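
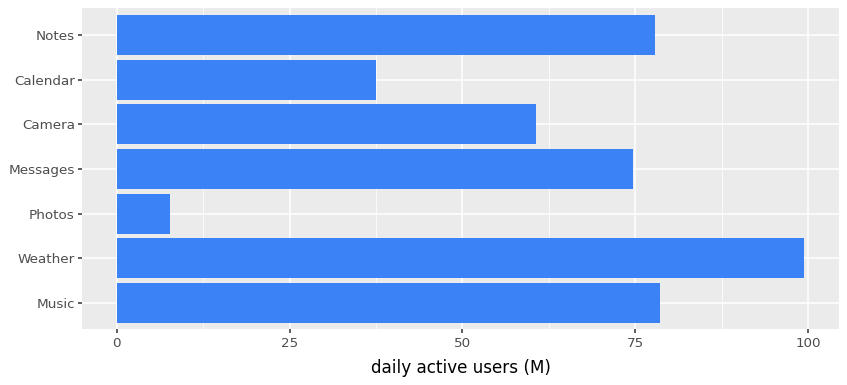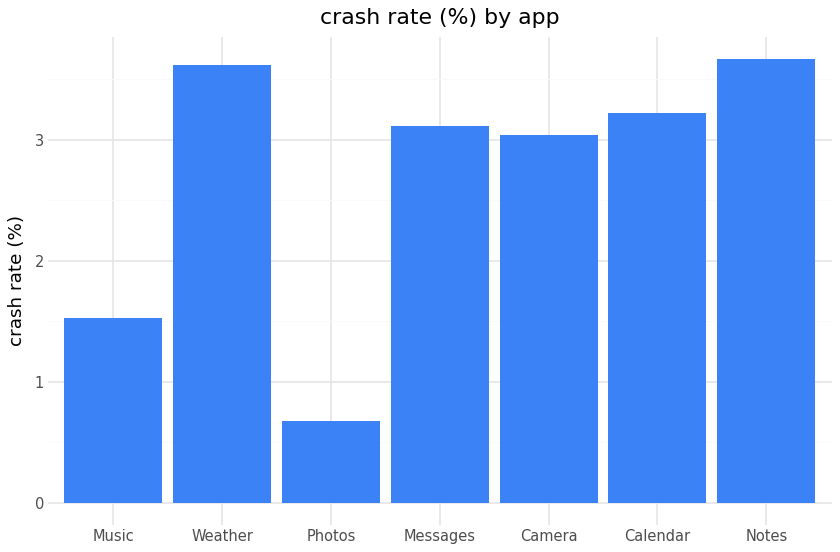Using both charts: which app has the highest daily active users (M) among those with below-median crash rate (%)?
Music

Chart 2 median crash rate (%) ≈ 3; below-median apps: Music, Photos, Camera. Among those, Music has the highest daily active users (M) (≈ 80).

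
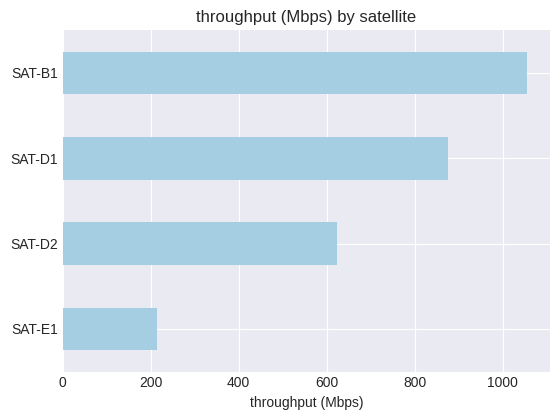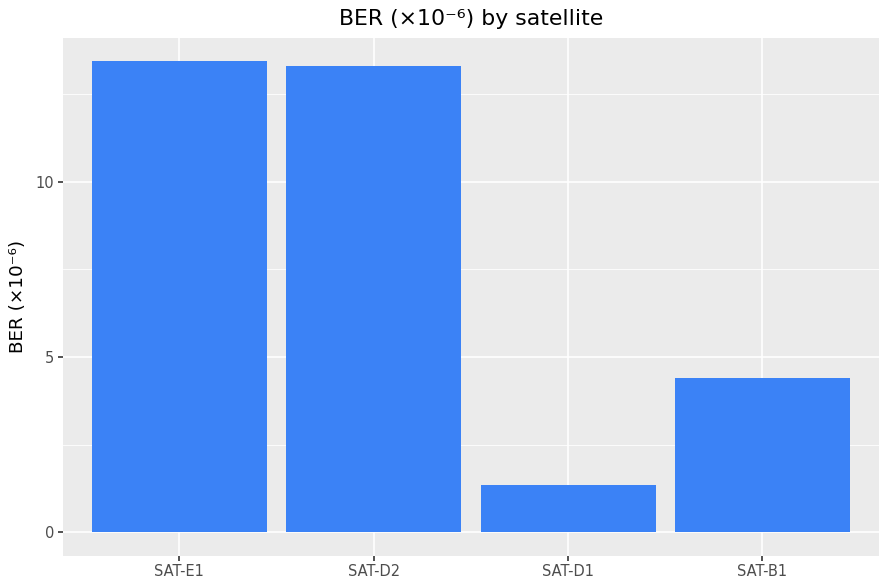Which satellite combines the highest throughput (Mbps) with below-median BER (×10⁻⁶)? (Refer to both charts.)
Chart 2 median BER (×10⁻⁶) ≈ 8; below-median satellites: SAT-D1, SAT-B1. Among those, SAT-B1 has the highest throughput (Mbps) (≈ 1100).

SAT-B1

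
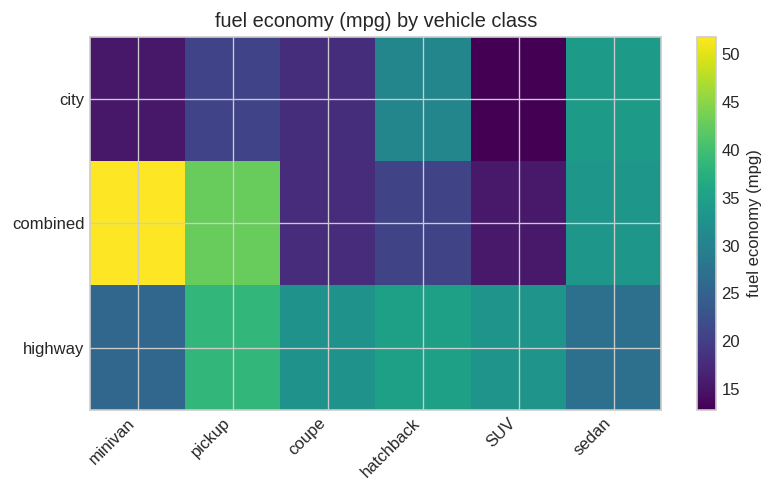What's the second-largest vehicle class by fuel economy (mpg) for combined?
Top 3 for combined: minivan ≈ 50, pickup ≈ 45, sedan ≈ 35.

pickup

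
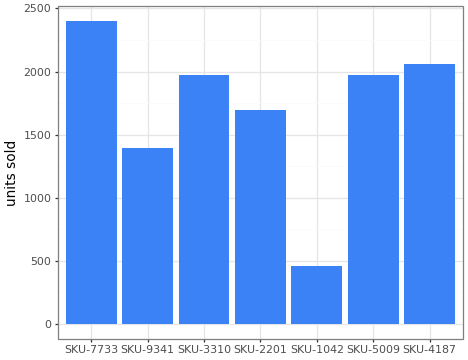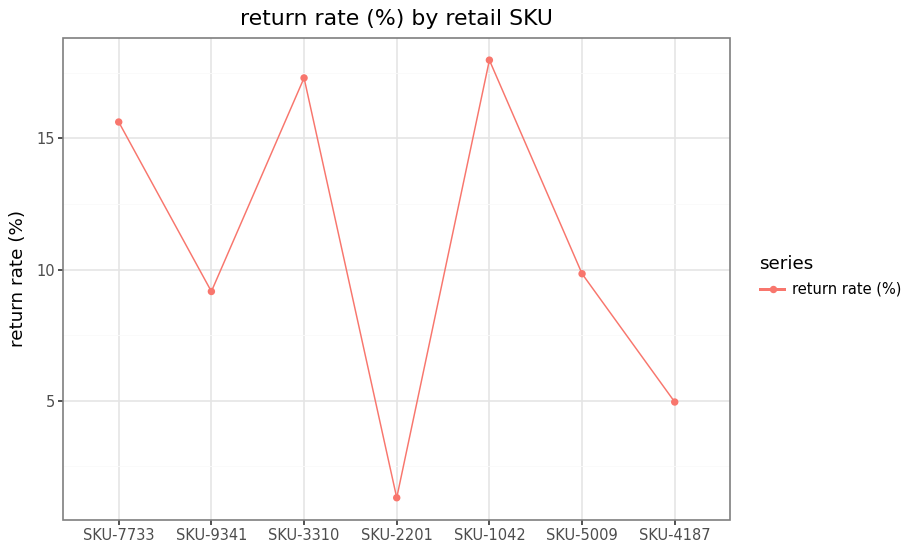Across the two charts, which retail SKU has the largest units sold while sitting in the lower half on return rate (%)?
SKU-4187

Chart 2 median return rate (%) ≈ 10; below-median retail SKUs: SKU-9341, SKU-2201, SKU-4187. Among those, SKU-4187 has the highest units sold (≈ 2000).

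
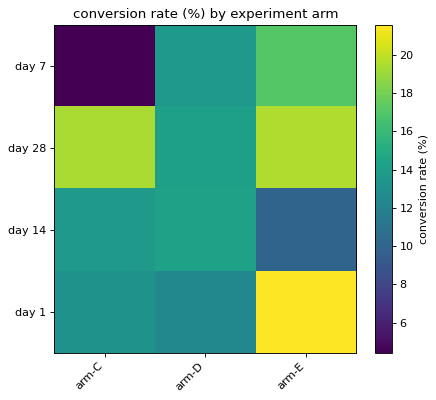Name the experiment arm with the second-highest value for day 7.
Top 3 for day 7: arm-E ≈ 18, arm-D ≈ 14, arm-C ≈ 4.

arm-D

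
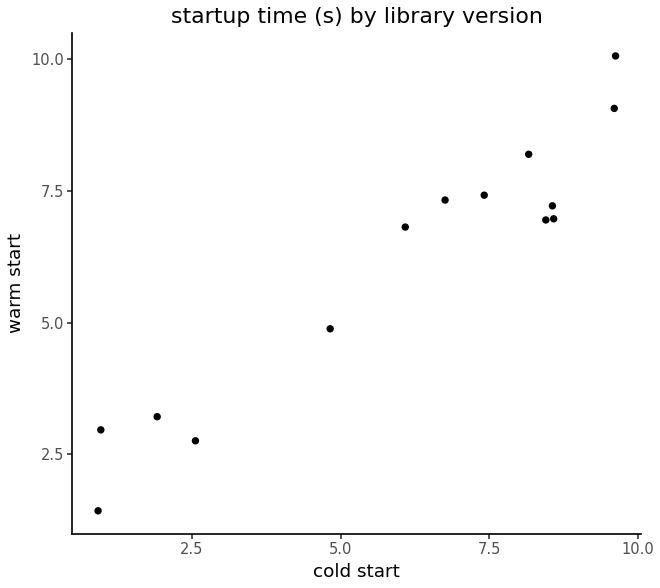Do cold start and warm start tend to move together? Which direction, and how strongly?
positive, strong

Points are positively correlated; strong (|r| ≈ 1.0).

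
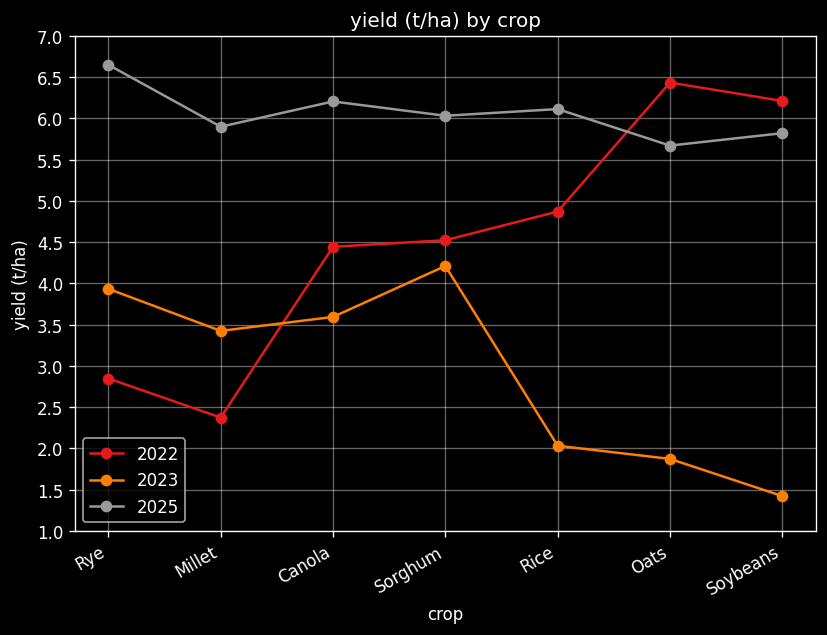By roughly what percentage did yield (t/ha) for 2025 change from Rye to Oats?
≈ -15.4%

Rye ≈ 6.5, Oats ≈ 5.5; (5.5 − 6.5) / 6.5 ≈ -15.4%.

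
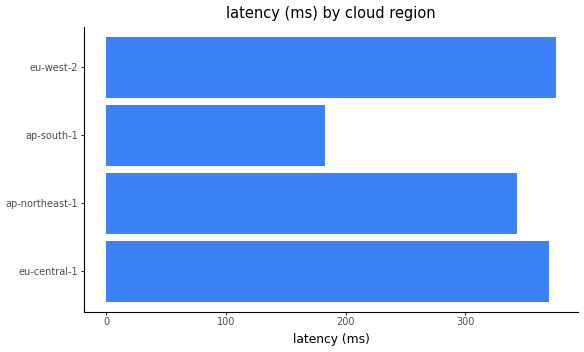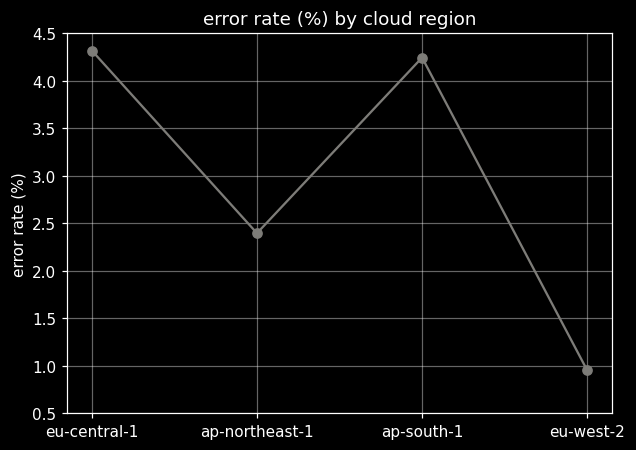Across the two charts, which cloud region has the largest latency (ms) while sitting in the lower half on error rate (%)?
eu-west-2

Chart 2 median error rate (%) ≈ 3.5; below-median cloud regions: ap-northeast-1, eu-west-2. Among those, eu-west-2 has the highest latency (ms) (≈ 400).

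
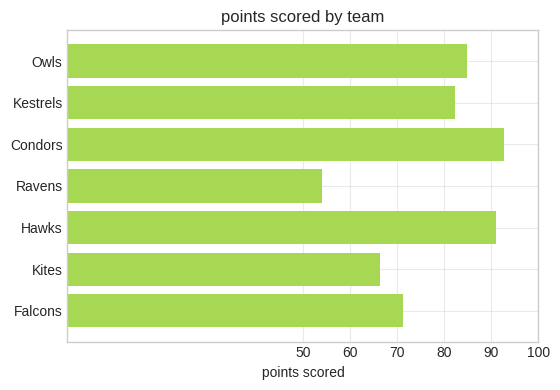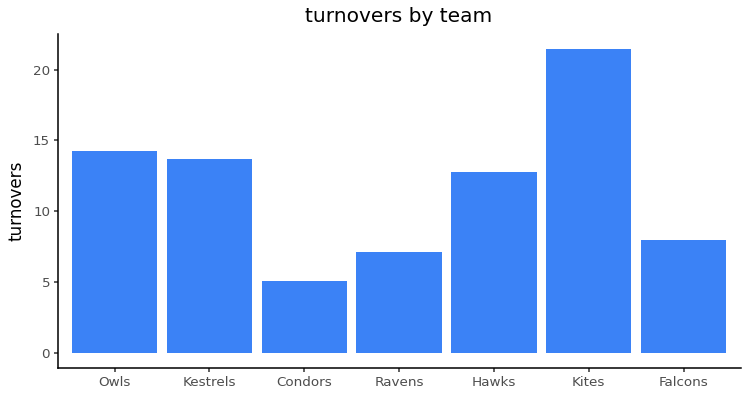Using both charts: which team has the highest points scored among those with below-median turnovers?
Condors

Chart 2 median turnovers ≈ 12; below-median teams: Condors, Ravens, Falcons. Among those, Condors has the highest points scored (≈ 90).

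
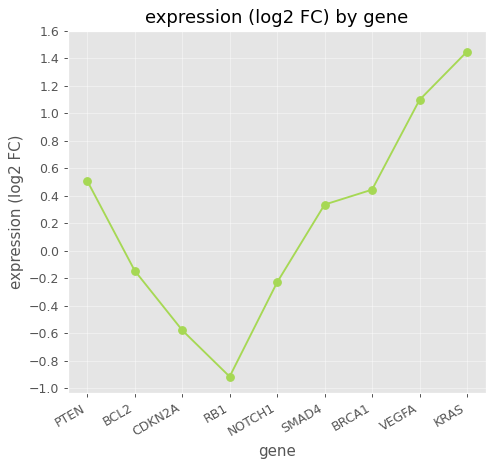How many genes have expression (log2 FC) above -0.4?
Above -0.4: PTEN, BCL2, NOTCH1, SMAD4, BRCA1, VEGFA, KRAS.

7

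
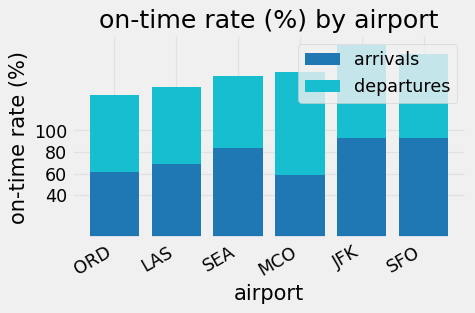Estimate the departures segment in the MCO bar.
departures top ≈ 160, bottom ≈ 60; segment ≈ 100.

≈ 100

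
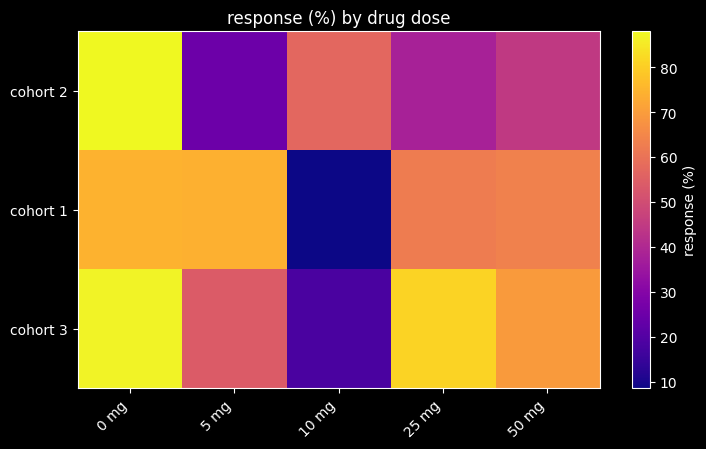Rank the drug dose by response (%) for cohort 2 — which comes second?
10 mg

Top 3 for cohort 2: 0 mg ≈ 90, 10 mg ≈ 60, 50 mg ≈ 40.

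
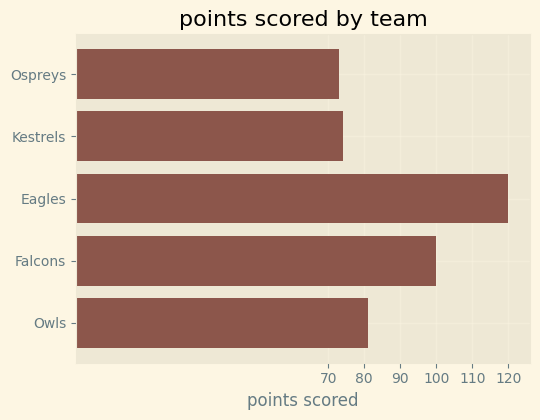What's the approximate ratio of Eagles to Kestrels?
Eagles ≈ 120, Kestrels ≈ 70; 120/70 ≈ 1.71.

≈ 1.71×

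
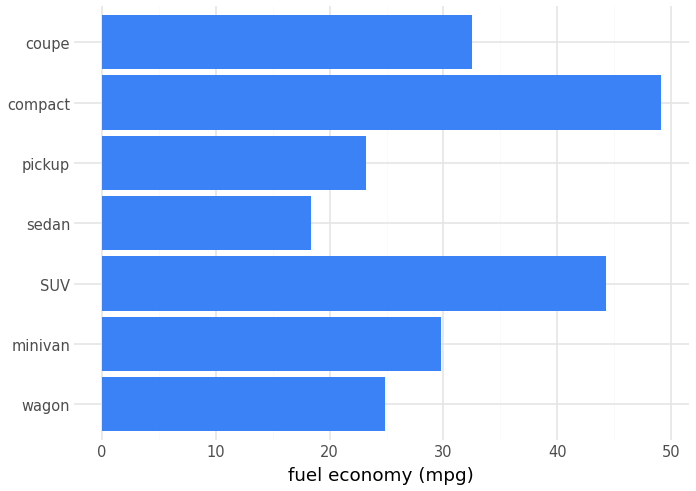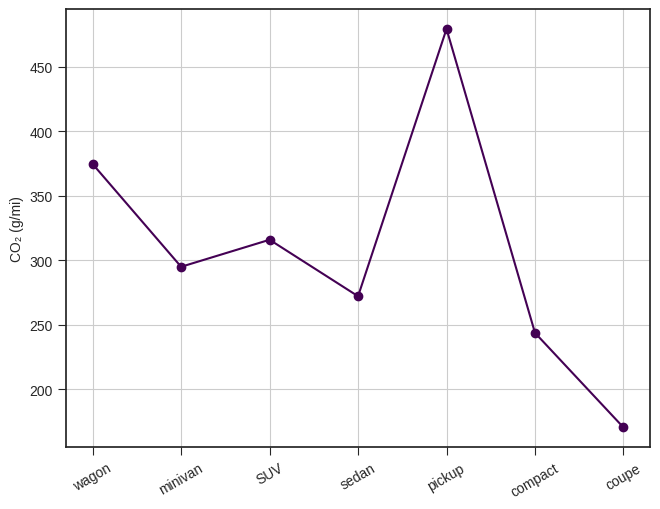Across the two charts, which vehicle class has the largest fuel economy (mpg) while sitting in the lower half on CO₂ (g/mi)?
Chart 2 median CO₂ (g/mi) ≈ 300; below-median vehicle classes: sedan, compact, coupe. Among those, compact has the highest fuel economy (mpg) (≈ 50).

compact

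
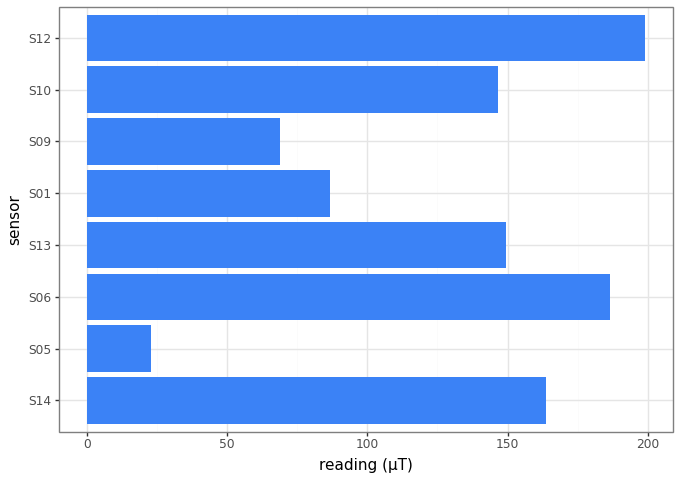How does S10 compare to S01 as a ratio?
≈ 1.75×

S10 ≈ 140, S01 ≈ 80; 140/80 ≈ 1.75.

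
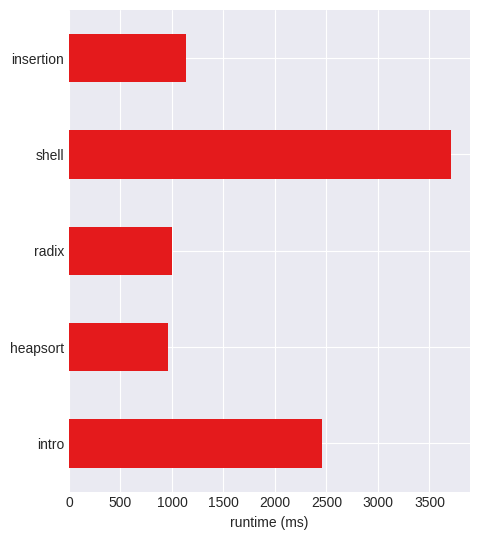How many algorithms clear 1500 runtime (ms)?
2

Above 1500: intro, shell.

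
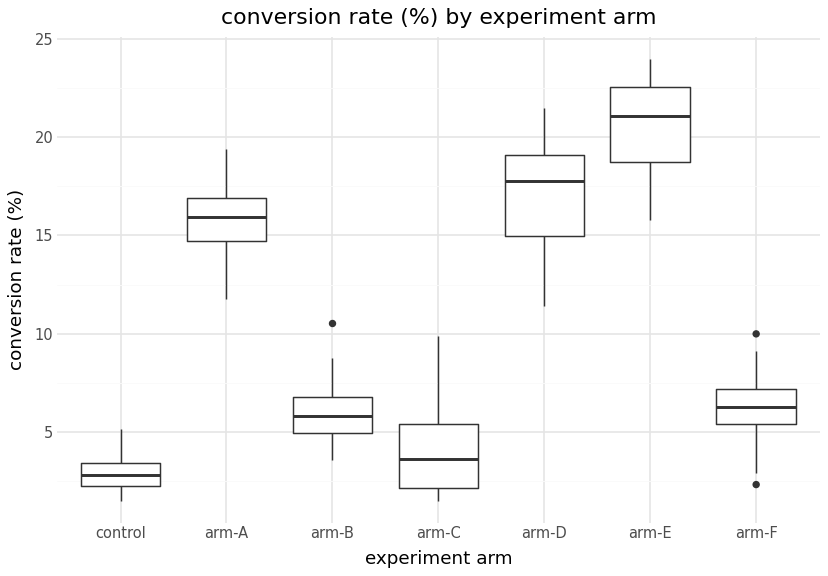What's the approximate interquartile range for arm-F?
Q3 ≈ 8, Q1 ≈ 6; IQR ≈ 2.

≈ 2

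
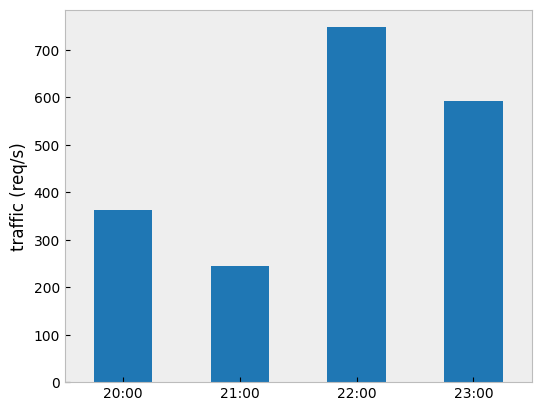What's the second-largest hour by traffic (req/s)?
23:00

Top 3: 22:00 ≈ 700, 23:00 ≈ 600, 20:00 ≈ 400.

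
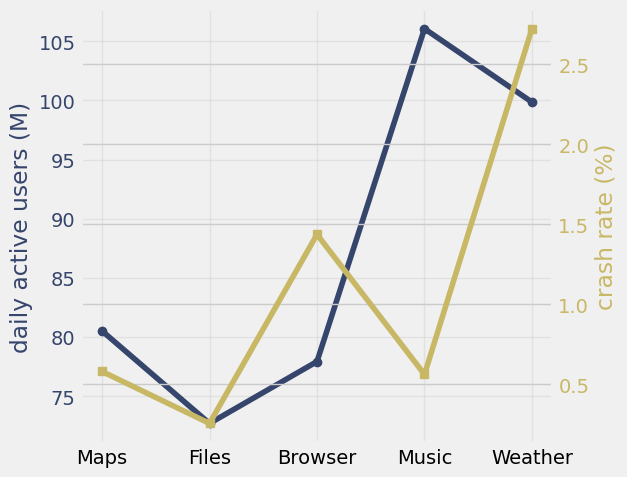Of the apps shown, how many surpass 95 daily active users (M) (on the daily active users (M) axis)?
2

Above 95: Music, Weather.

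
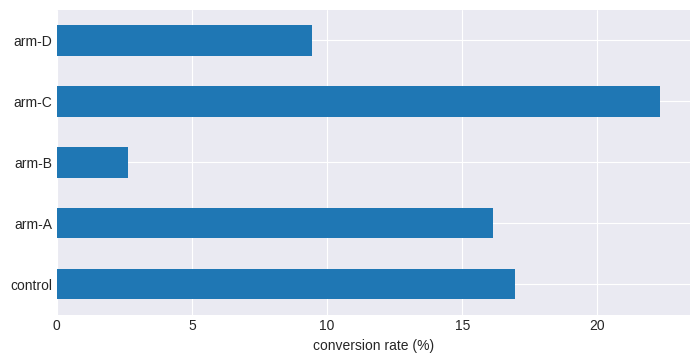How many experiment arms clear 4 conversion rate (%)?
4

Above 4: control, arm-A, arm-C, arm-D.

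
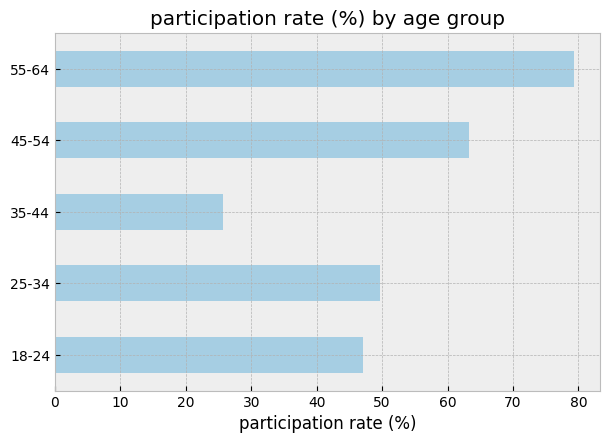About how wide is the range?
Max 55-64 ≈ 80, min 35-44 ≈ 30; range ≈ 50.

≈ 50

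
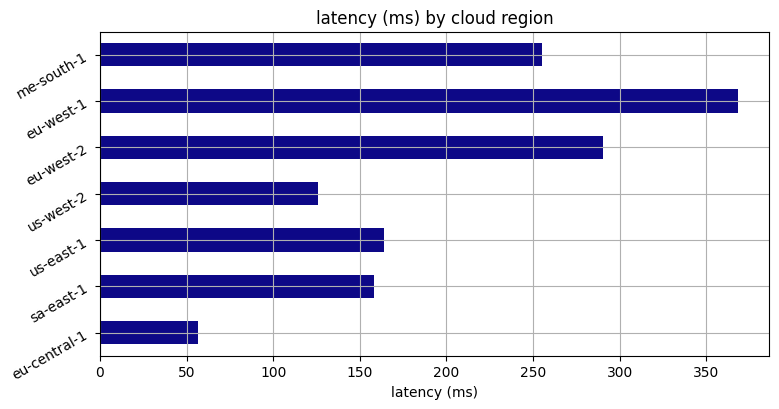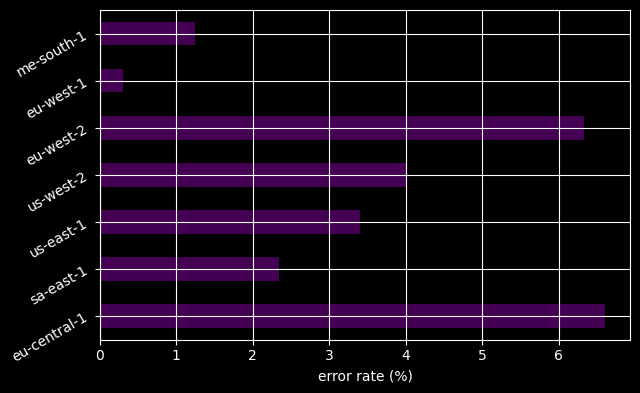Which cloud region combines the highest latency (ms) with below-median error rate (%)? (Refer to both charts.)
Chart 2 median error rate (%) ≈ 3; below-median cloud regions: sa-east-1, eu-west-1, me-south-1. Among those, eu-west-1 has the highest latency (ms) (≈ 350).

eu-west-1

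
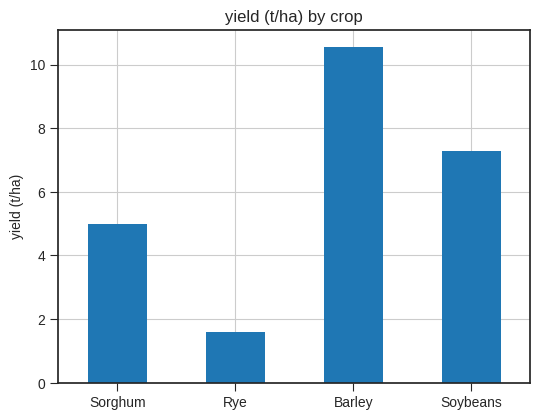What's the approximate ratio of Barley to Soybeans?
≈ 1.57×

Barley ≈ 11, Soybeans ≈ 7; 11/7 ≈ 1.57.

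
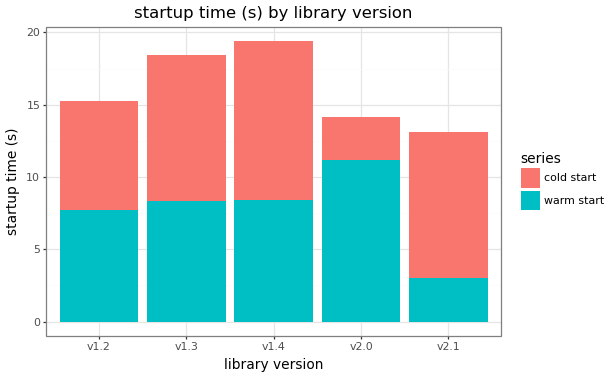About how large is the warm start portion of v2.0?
warm start top ≈ 12, bottom ≈ 0; segment ≈ 12.

≈ 12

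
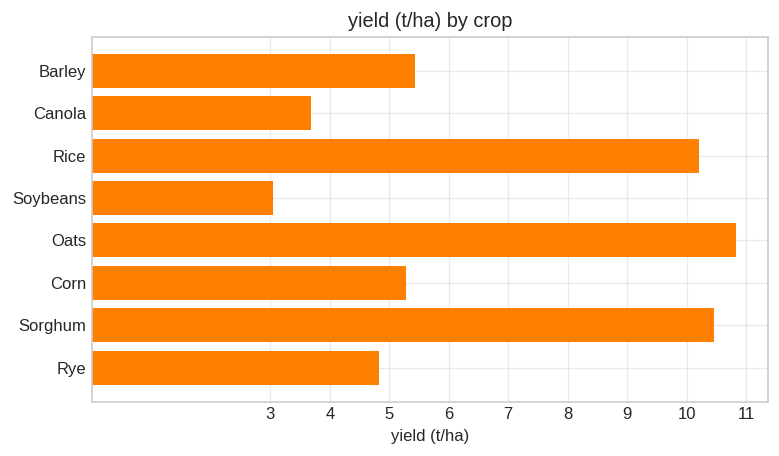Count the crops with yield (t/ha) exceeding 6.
Above 6: Rice, Oats, Sorghum.

3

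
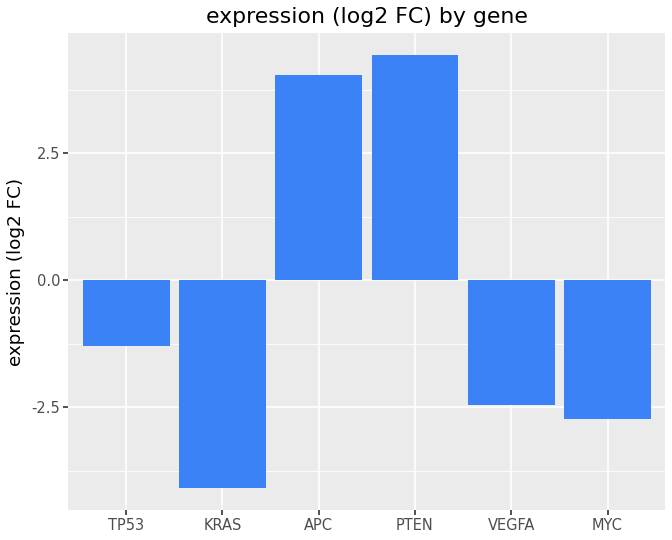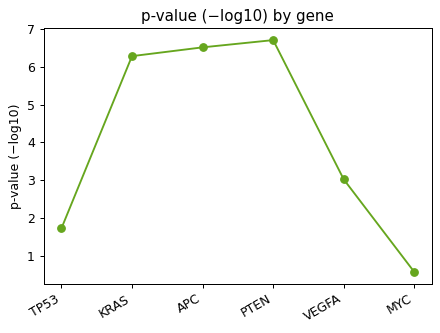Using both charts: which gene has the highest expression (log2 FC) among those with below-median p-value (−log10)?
Chart 2 median p-value (−log10) ≈ 5; below-median genes: TP53, VEGFA, MYC. Among those, TP53 has the highest expression (log2 FC) (≈ -1.5).

TP53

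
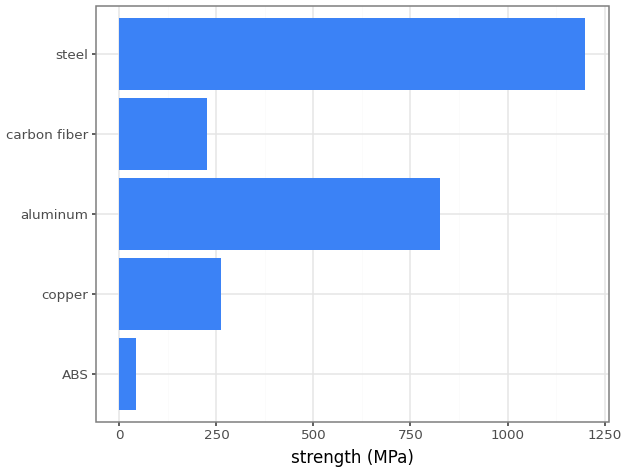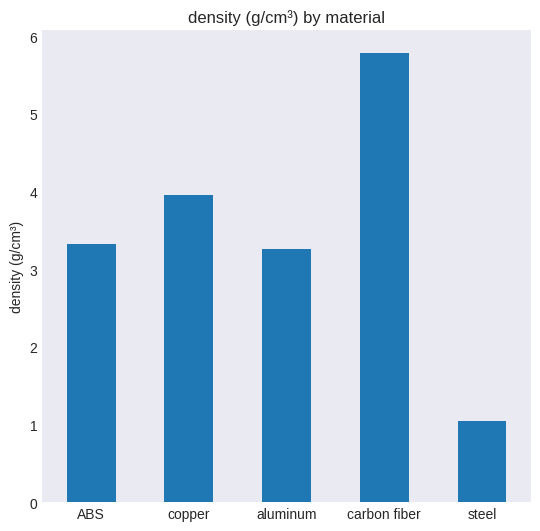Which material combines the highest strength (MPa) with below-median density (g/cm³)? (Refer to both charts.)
Chart 2 median density (g/cm³) ≈ 3; below-median materials: aluminum, steel. Among those, steel has the highest strength (MPa) (≈ 1200).

steel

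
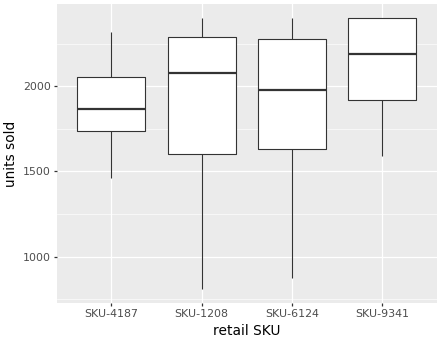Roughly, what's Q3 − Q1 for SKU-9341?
Q3 ≈ 2400, Q1 ≈ 1900; IQR ≈ 500.

≈ 500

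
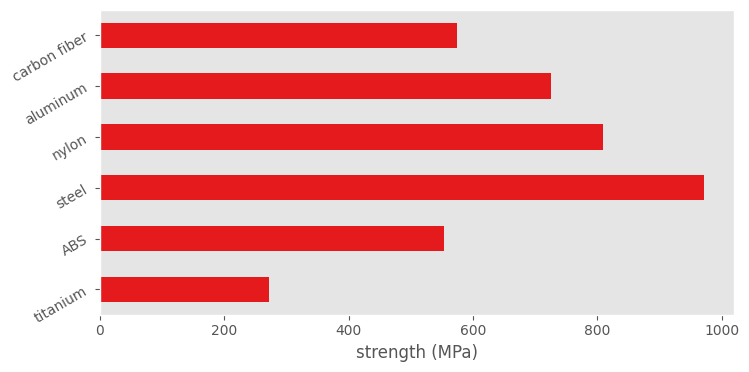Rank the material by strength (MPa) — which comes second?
Top 3: steel ≈ 1000, nylon ≈ 800, aluminum ≈ 700.

nylon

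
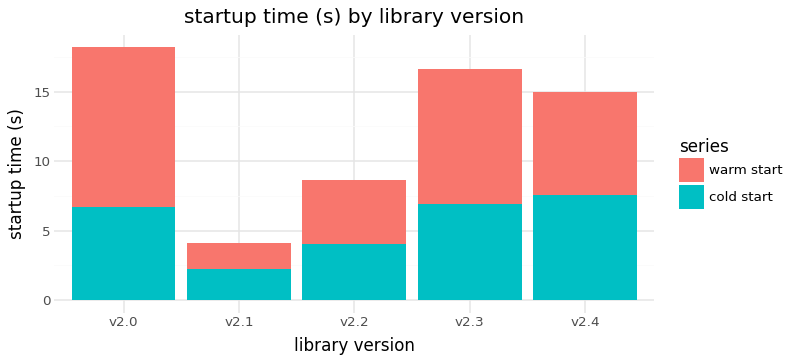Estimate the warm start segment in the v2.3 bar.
warm start top ≈ 16, bottom ≈ 6; segment ≈ 10.

≈ 10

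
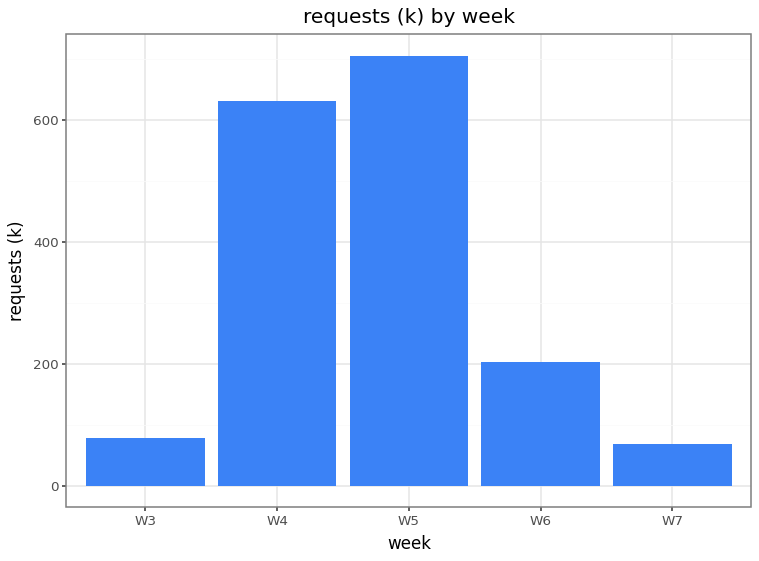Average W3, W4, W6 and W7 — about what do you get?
(100 + 600 + 200 + 100) / 4 ≈ 250.

≈ 250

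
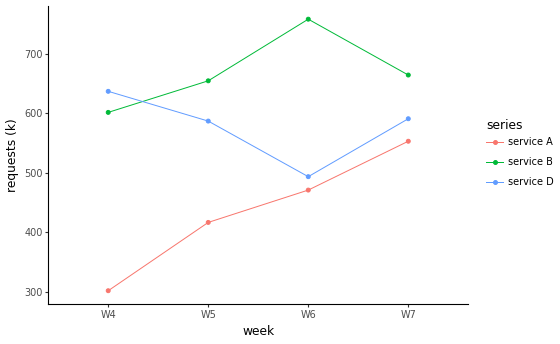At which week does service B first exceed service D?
W4: service B ≈ 600 vs service D ≈ 650 (not yet); W5: service B ≈ 650 vs service D ≈ 600 (first crossover).

W5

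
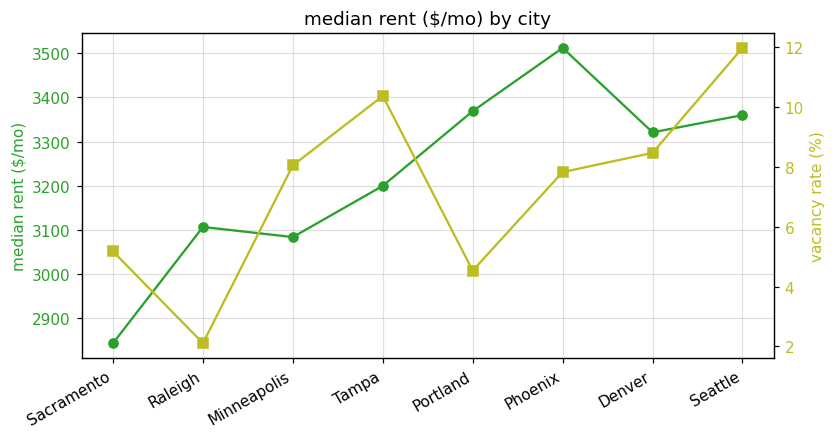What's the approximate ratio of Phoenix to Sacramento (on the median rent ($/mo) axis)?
≈ 1.25×

Phoenix ≈ 3500, Sacramento ≈ 2800; 3500/2800 ≈ 1.25.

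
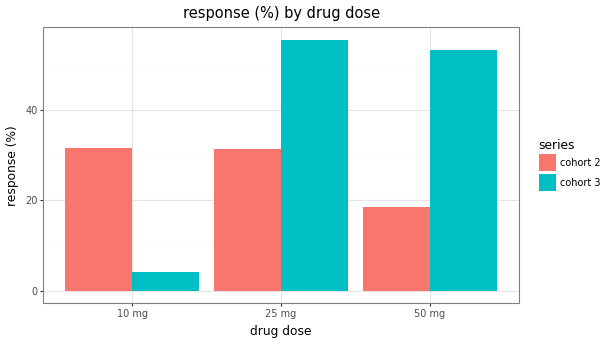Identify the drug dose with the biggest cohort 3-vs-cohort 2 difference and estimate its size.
50 mg: cohort 3 ≈ 55, cohort 2 ≈ 20 → gap ≈ 35. Next-largest (10 mg) is only ≈ 25.

50 mg, ≈ 35 %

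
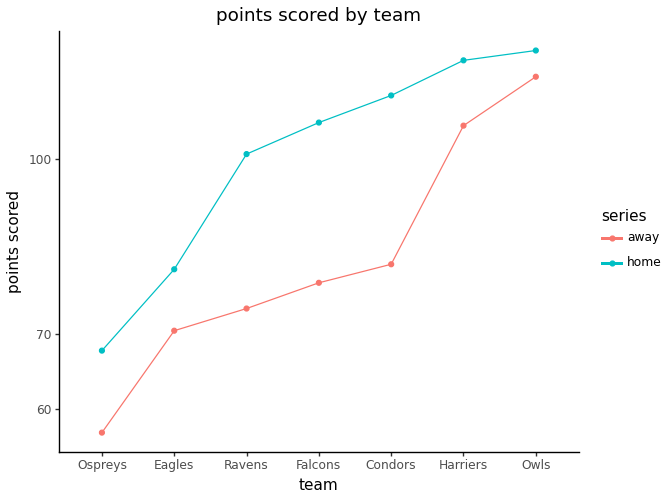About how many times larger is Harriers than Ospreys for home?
≈ 1.71×

Harriers ≈ 120, Ospreys ≈ 70; 120/70 ≈ 1.71.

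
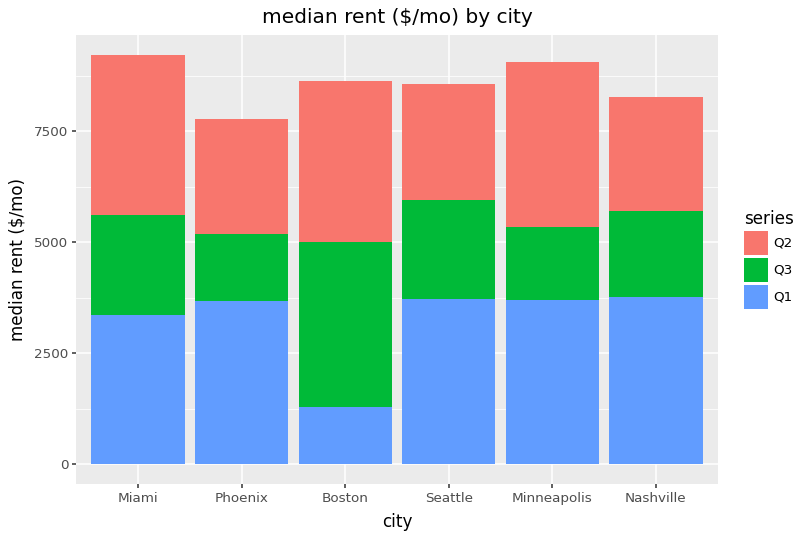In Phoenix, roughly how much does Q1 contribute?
≈ 4000

Q1 top ≈ 4000, bottom ≈ 0; segment ≈ 4000.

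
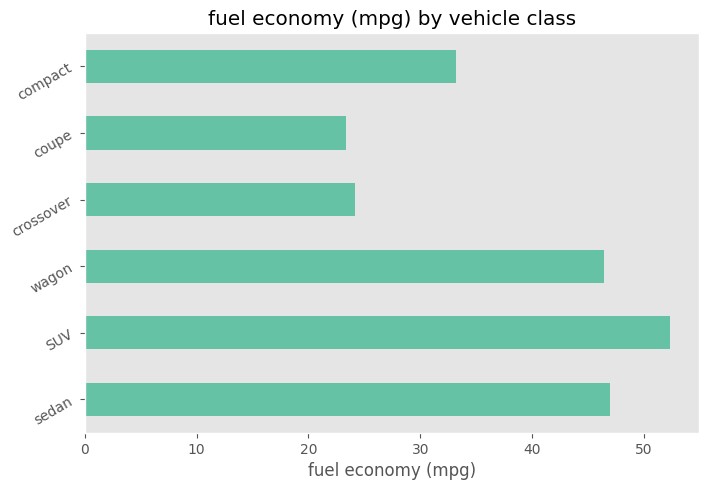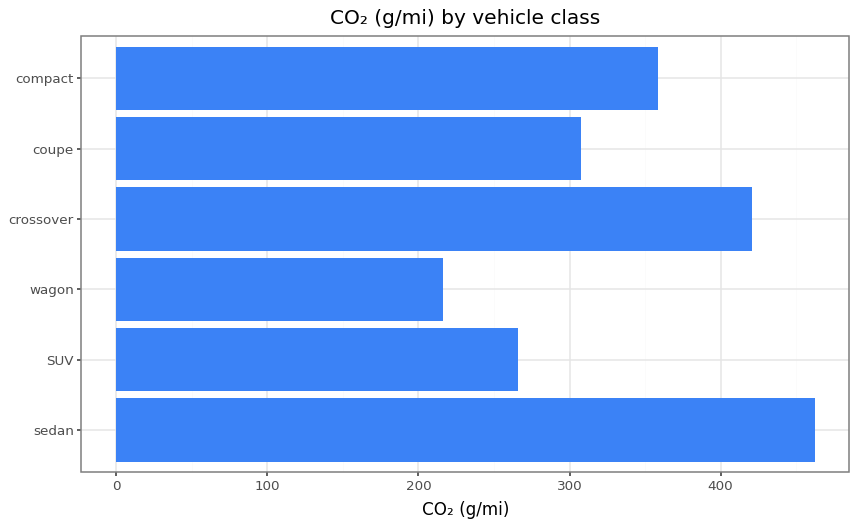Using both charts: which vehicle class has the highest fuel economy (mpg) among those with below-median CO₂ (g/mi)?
SUV

Chart 2 median CO₂ (g/mi) ≈ 350; below-median vehicle classes: SUV, wagon, coupe. Among those, SUV has the highest fuel economy (mpg) (≈ 50).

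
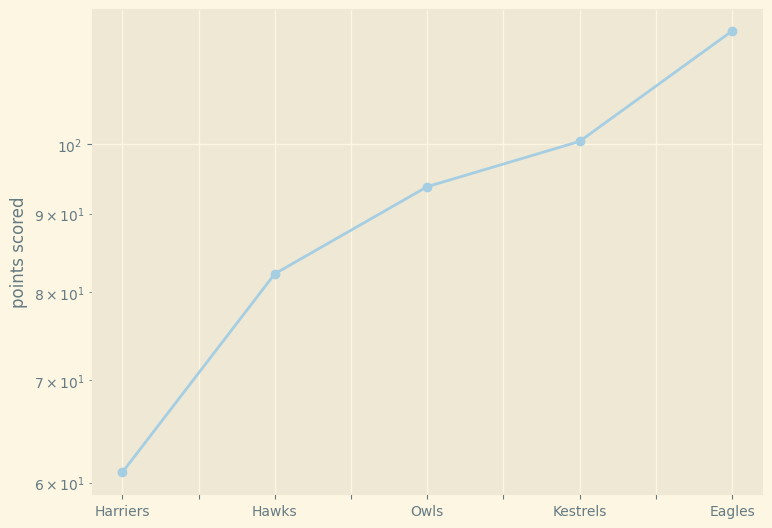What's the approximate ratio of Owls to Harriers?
Owls ≈ 95, Harriers ≈ 60; 95/60 ≈ 1.58.

≈ 1.58×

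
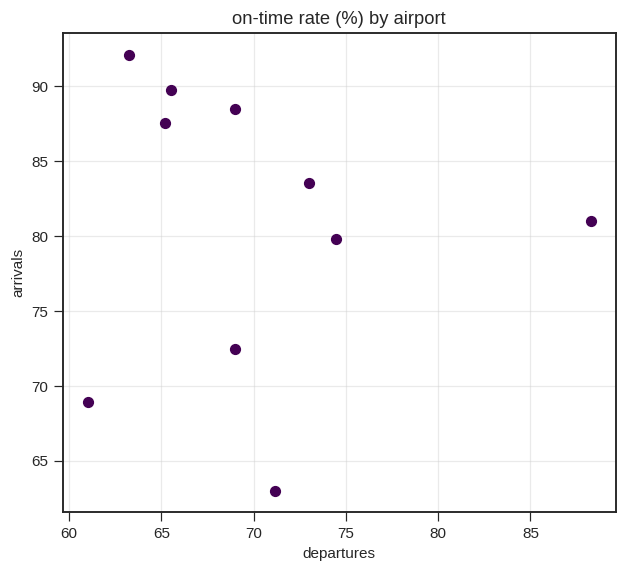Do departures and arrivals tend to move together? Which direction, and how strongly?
Points are roughly uncorrelated; weak (|r| ≈ 0.1).

no clear correlation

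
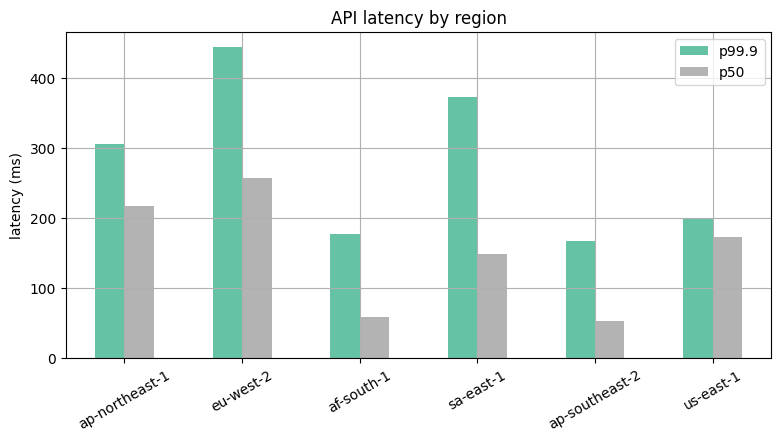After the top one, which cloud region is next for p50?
Top 3 for p50: eu-west-2 ≈ 250, ap-northeast-1 ≈ 200, us-east-1 ≈ 150.

ap-northeast-1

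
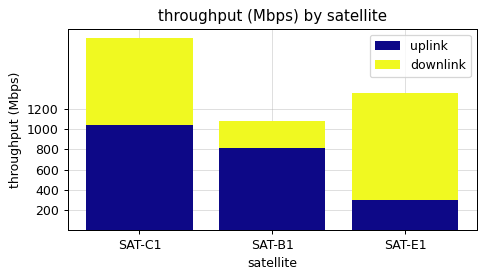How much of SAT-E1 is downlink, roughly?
downlink top ≈ 1400, bottom ≈ 400; segment ≈ 1000.

≈ 1000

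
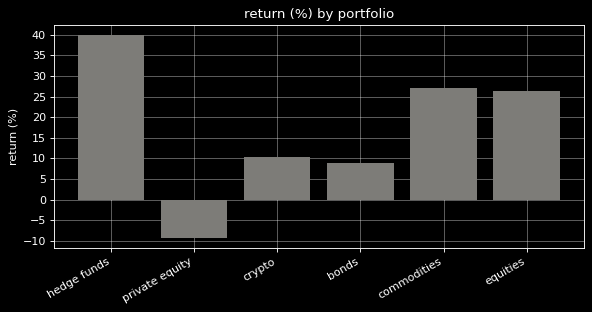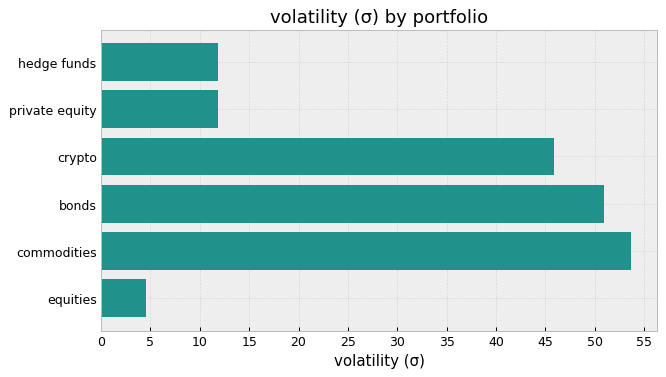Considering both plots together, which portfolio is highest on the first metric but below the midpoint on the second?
hedge funds

Chart 2 median volatility (σ) ≈ 30; below-median portfolios: hedge funds, private equity, equities. Among those, hedge funds has the highest return (%) (≈ 40).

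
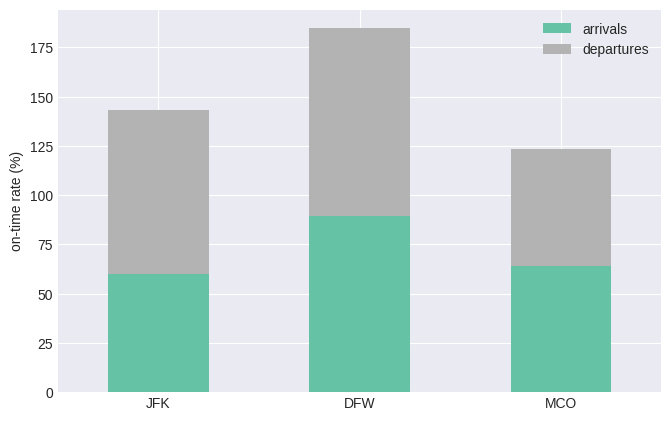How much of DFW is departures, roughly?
departures top ≈ 180, bottom ≈ 80; segment ≈ 100.

≈ 100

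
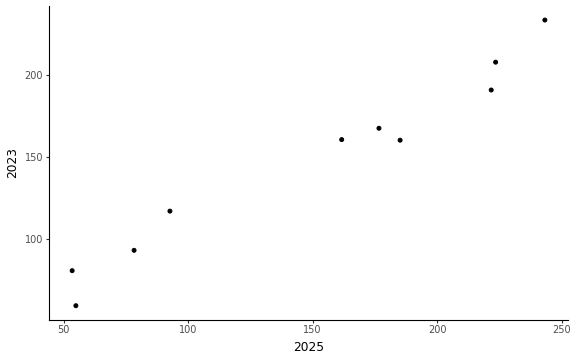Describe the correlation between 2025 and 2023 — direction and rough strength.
positive, strong

Points are positively correlated; strong (|r| ≈ 1.0).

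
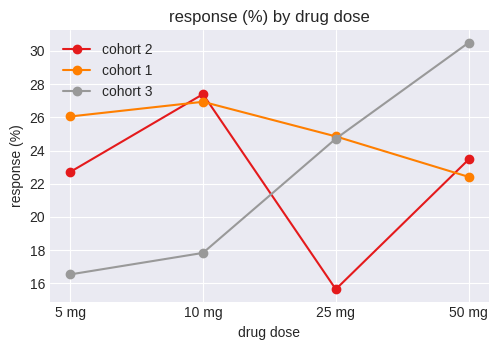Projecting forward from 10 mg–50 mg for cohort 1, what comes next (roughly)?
Last three: 26, 24, 22 → slope ≈ -2/step → next ≈ 20.

≈ 20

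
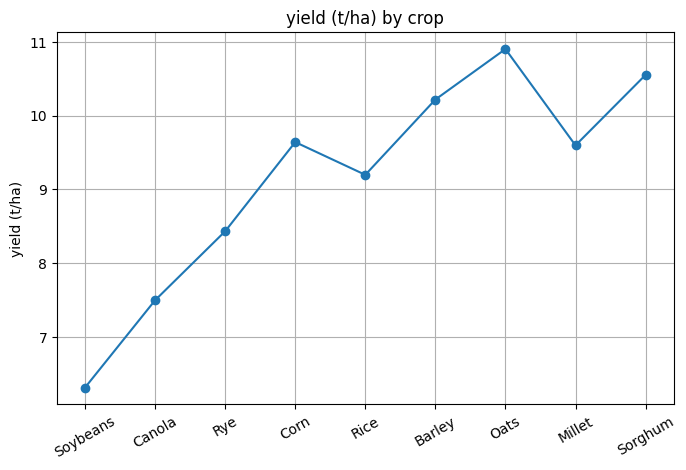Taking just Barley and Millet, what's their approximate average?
≈ 9.75

(10.0 + 9.5) / 2 ≈ 9.75.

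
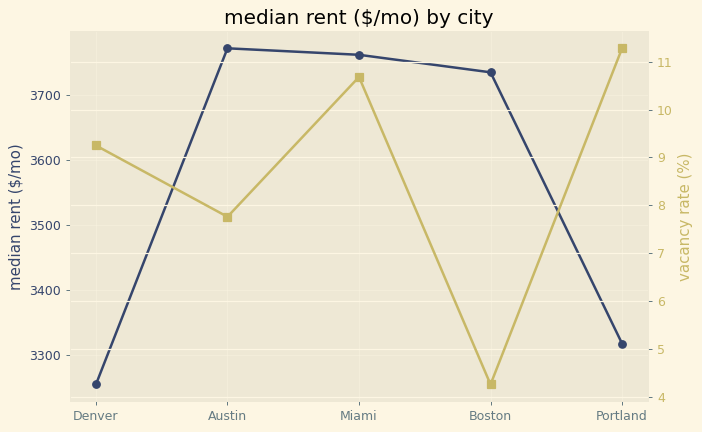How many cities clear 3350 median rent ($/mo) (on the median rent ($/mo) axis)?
3

Above 3350: Austin, Miami, Boston.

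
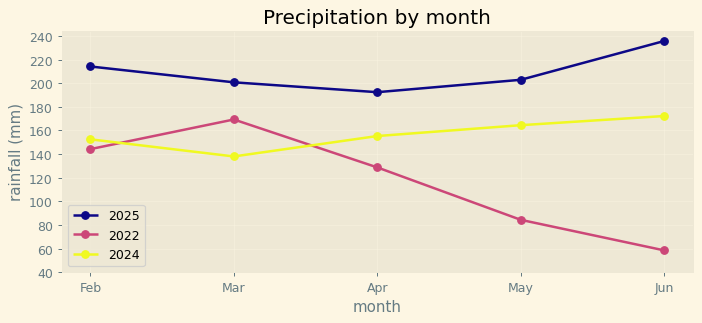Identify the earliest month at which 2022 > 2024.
Feb: 2022 ≈ 140 vs 2024 ≈ 160 (not yet); Mar: 2022 ≈ 160 vs 2024 ≈ 140 (first crossover).

Mar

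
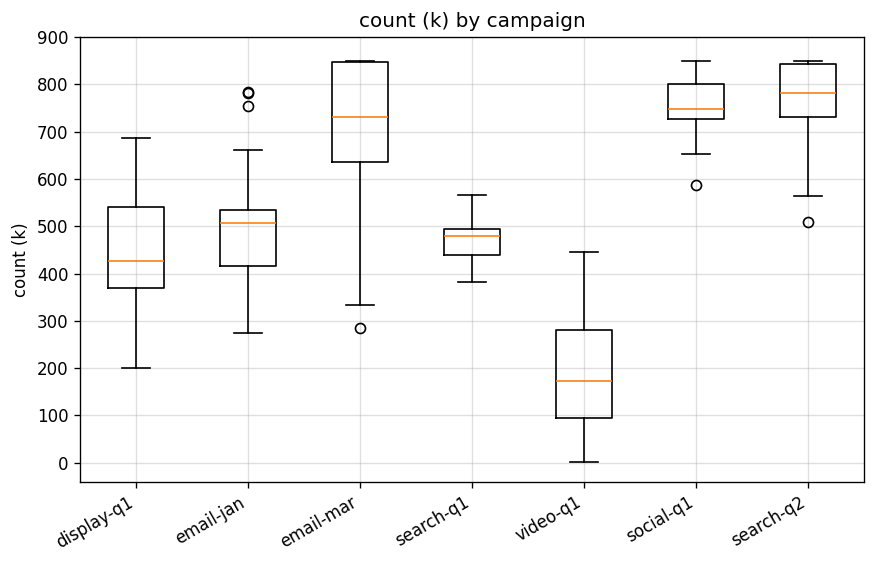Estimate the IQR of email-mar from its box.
Q3 ≈ 800, Q1 ≈ 600; IQR ≈ 200.

≈ 200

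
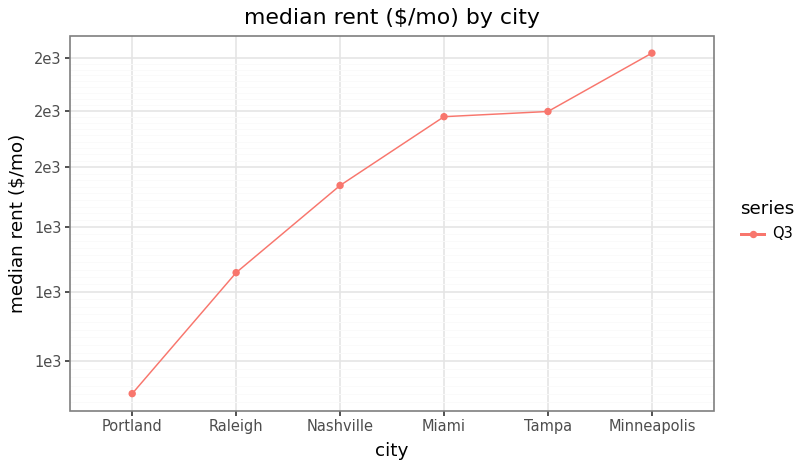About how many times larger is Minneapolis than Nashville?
Minneapolis ≈ 1700, Nashville ≈ 1450; 1700/1450 ≈ 1.17.

≈ 1.17×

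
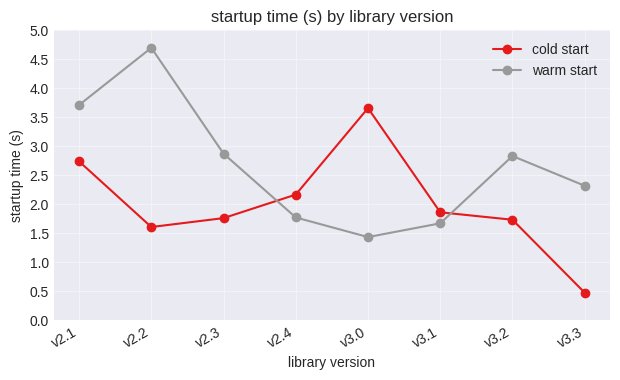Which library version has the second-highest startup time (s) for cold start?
v2.1

Top 3 for cold start: v3.0 ≈ 3.5, v2.1 ≈ 2.5, v2.4 ≈ 2.0.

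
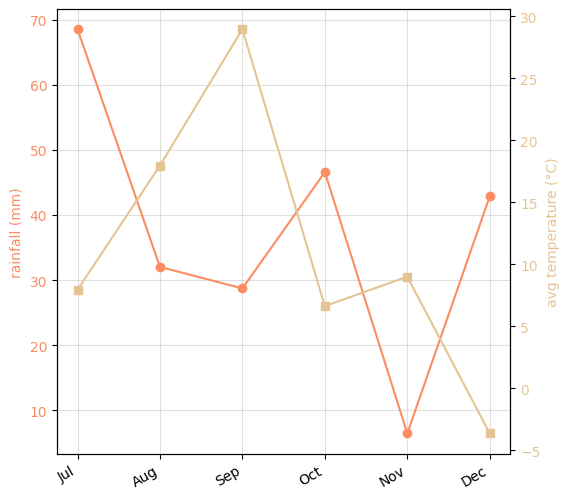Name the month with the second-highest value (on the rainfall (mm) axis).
Top 3 (on the rainfall (mm) axis): Jul ≈ 70, Oct ≈ 50, Dec ≈ 40.

Oct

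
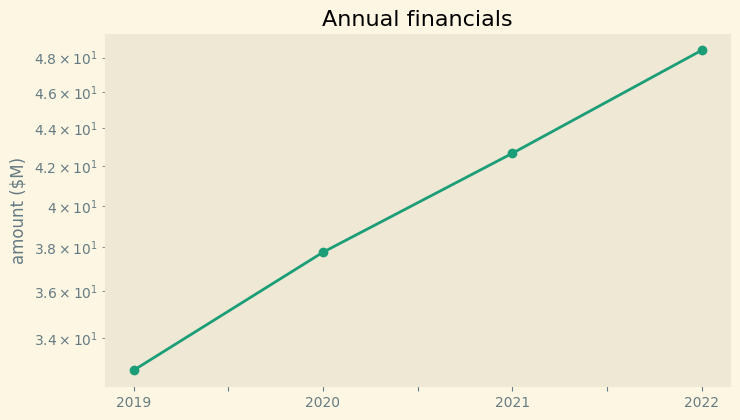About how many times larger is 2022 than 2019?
2022 ≈ 48, 2019 ≈ 32; 48/32 ≈ 1.5.

≈ 1.5×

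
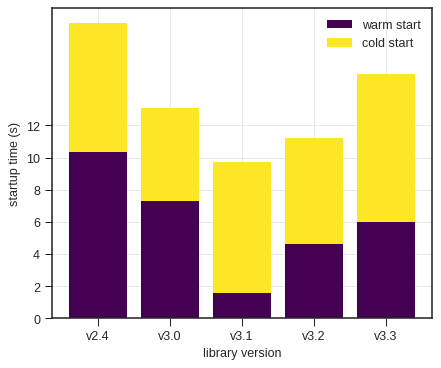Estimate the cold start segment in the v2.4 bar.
cold start top ≈ 18, bottom ≈ 10; segment ≈ 8.

≈ 8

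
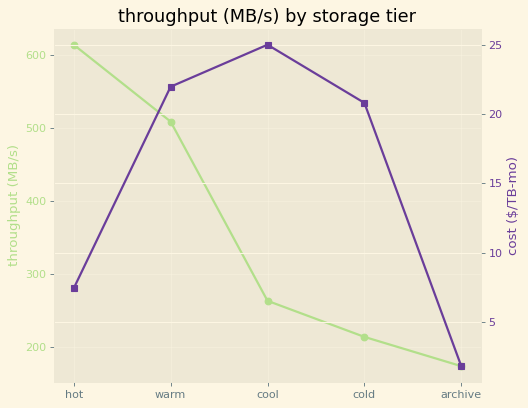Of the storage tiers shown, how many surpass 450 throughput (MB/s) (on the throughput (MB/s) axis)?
Above 450: hot, warm.

2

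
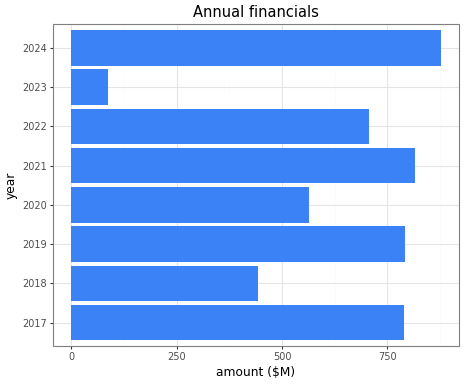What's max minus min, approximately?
Max 2024 ≈ 900, min 2023 ≈ 100; range ≈ 800.

≈ 800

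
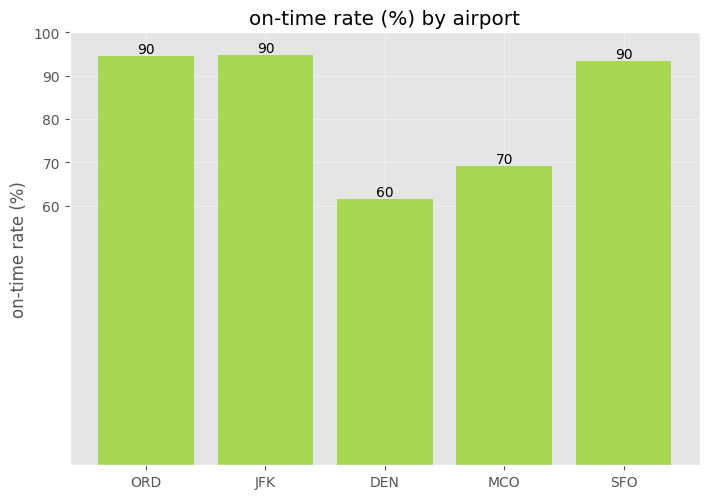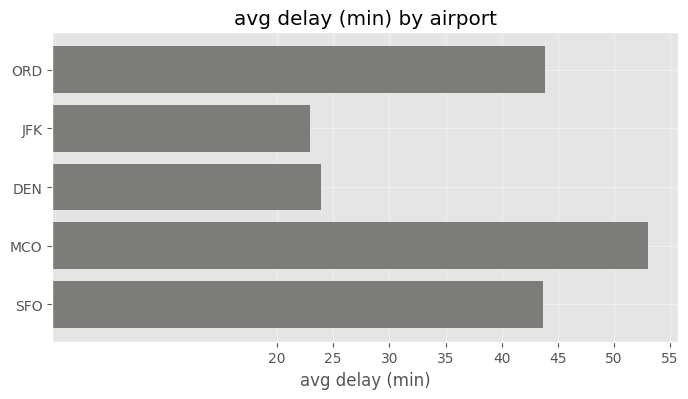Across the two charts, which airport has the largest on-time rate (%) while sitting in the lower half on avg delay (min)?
JFK

Chart 2 median avg delay (min) ≈ 45; below-median airports: JFK, DEN. Among those, JFK has the highest on-time rate (%) (≈ 90).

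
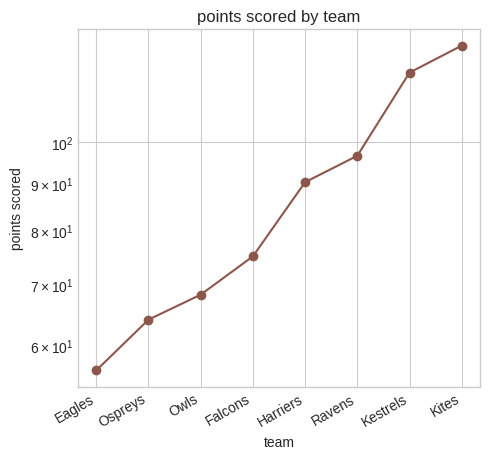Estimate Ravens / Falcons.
Ravens ≈ 100, Falcons ≈ 70; 100/70 ≈ 1.43.

≈ 1.43×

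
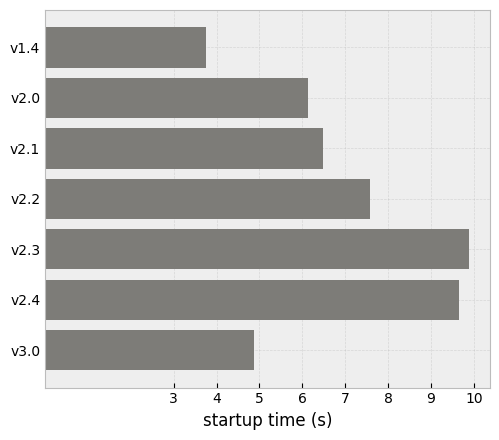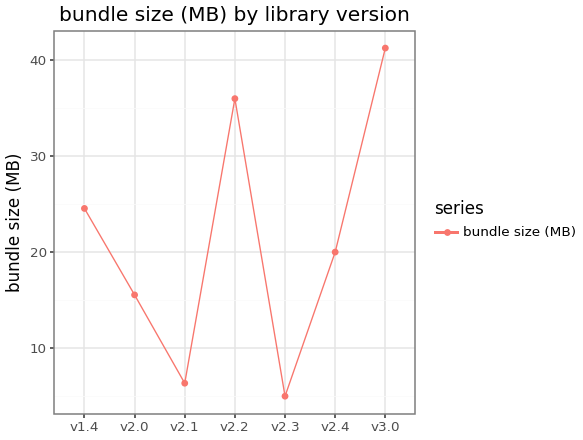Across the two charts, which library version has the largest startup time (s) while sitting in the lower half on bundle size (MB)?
Chart 2 median bundle size (MB) ≈ 20; below-median library versions: v2.0, v2.1, v2.3. Among those, v2.3 has the highest startup time (s) (≈ 10).

v2.3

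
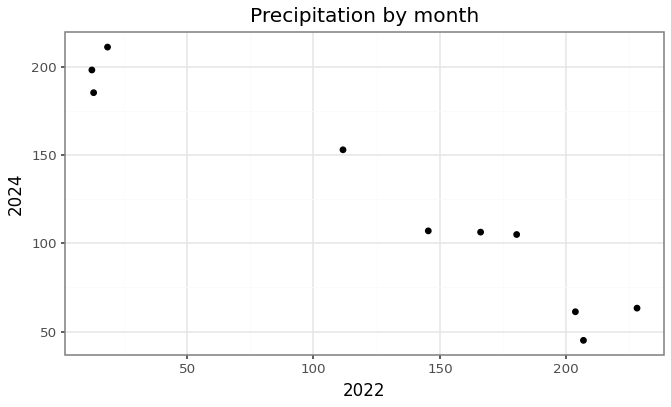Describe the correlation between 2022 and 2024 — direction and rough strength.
Points are negatively correlated; strong (|r| ≈ 1.0).

negative, strong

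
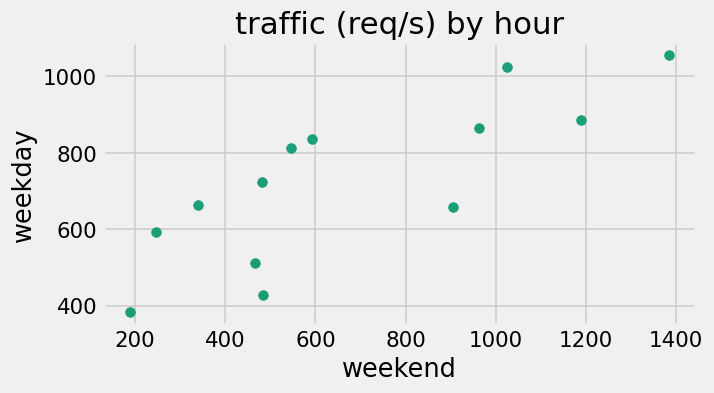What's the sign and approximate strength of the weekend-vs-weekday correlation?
Points are positively correlated; strong (|r| ≈ 0.8).

positive, strong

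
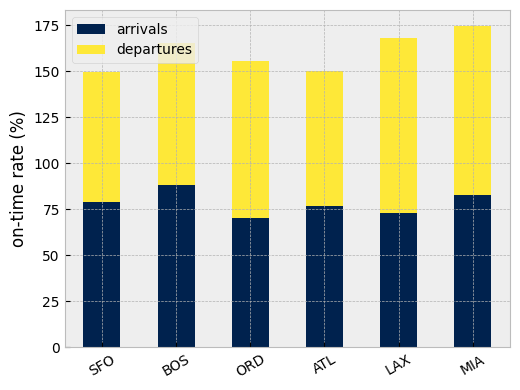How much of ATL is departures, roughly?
departures top ≈ 160, bottom ≈ 80; segment ≈ 80.

≈ 80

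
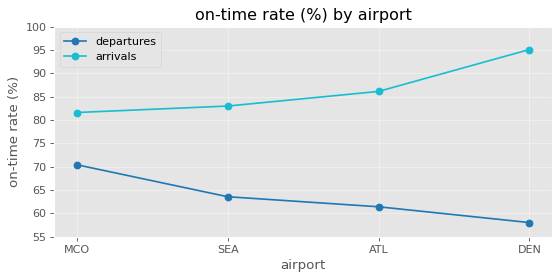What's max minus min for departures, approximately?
≈ 10

Max MCO ≈ 70, min DEN ≈ 60; range ≈ 10.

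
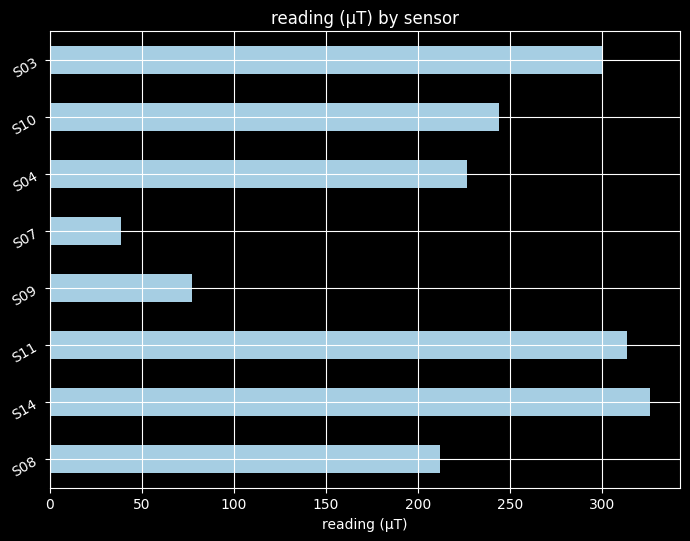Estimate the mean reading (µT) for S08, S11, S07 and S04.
≈ 200

(200 + 300 + 50 + 250) / 4 ≈ 200.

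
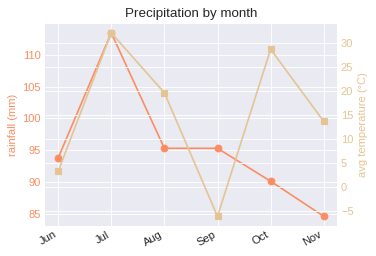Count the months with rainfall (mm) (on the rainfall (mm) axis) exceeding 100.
Above 100: Jul.

1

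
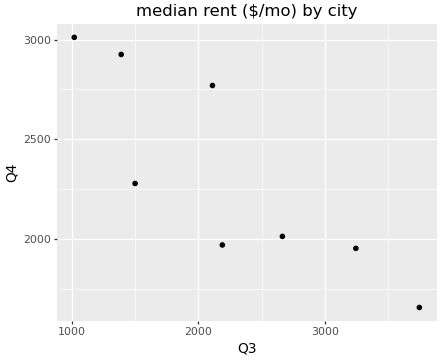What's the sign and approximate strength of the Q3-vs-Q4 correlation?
Points are negatively correlated; strong (|r| ≈ 0.8).

negative, strong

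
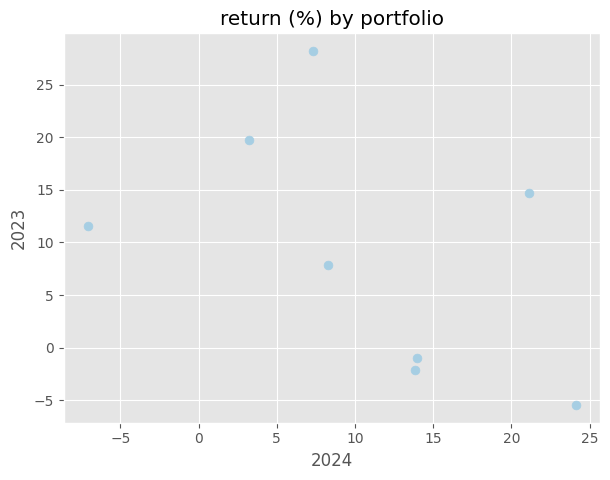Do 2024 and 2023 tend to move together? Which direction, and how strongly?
Points are negatively correlated; moderate (|r| ≈ 0.5).

negative, moderate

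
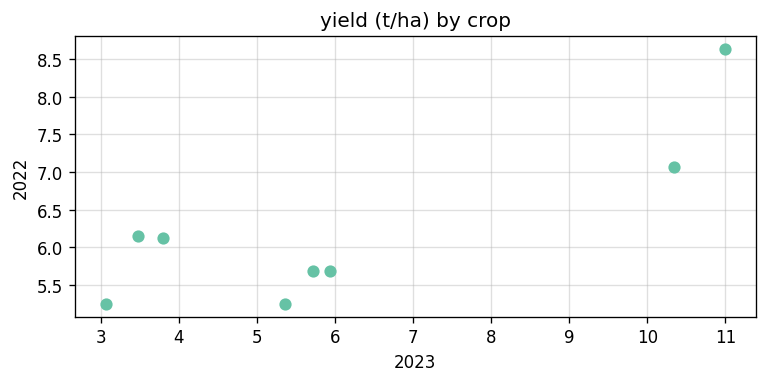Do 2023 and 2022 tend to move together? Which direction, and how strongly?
Points are positively correlated; strong (|r| ≈ 0.8).

positive, strong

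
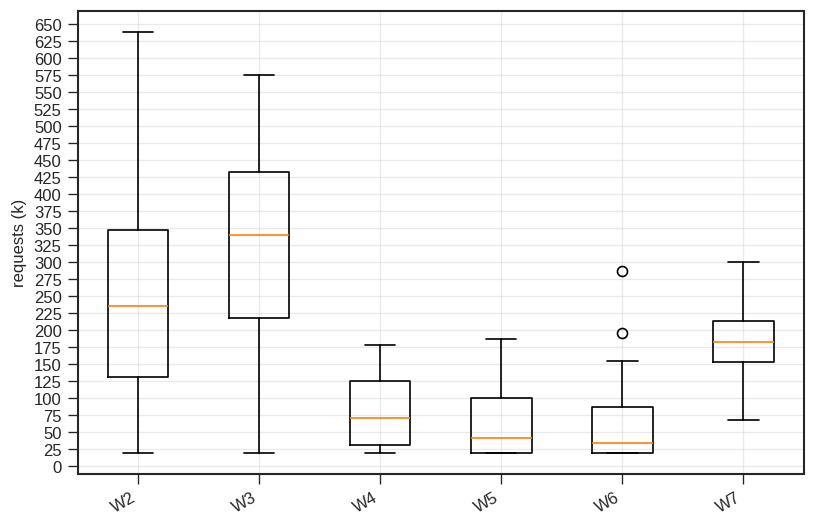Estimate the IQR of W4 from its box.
Q3 ≈ 125, Q1 ≈ 25; IQR ≈ 100.

≈ 100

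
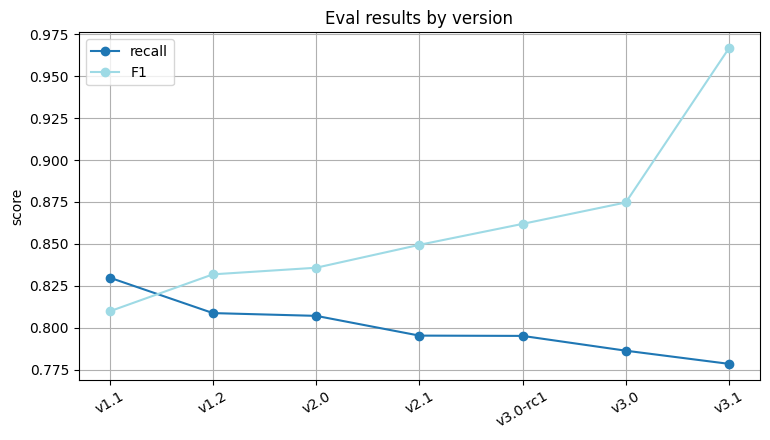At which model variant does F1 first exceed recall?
v1.1: F1 ≈ 0.80 vs recall ≈ 0.82 (not yet); v1.2: F1 ≈ 0.84 vs recall ≈ 0.80 (first crossover).

v1.2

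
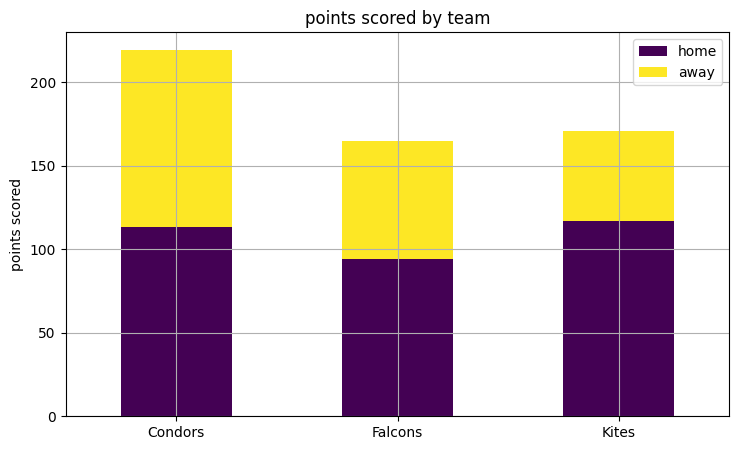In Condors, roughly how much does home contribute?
home top ≈ 120, bottom ≈ 0; segment ≈ 120.

≈ 120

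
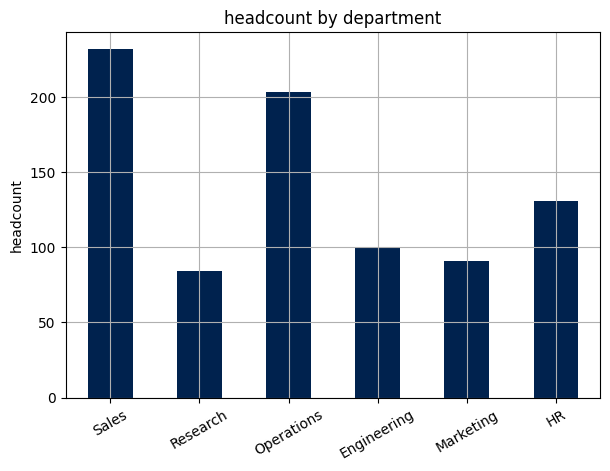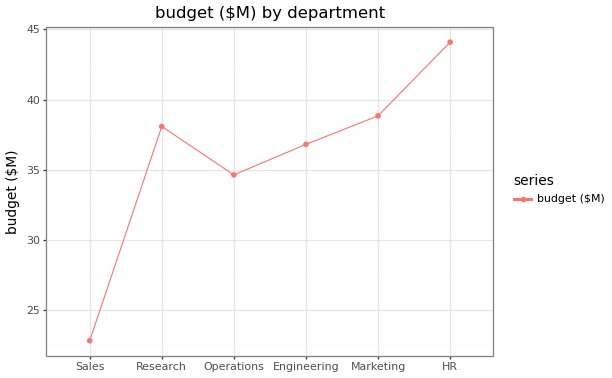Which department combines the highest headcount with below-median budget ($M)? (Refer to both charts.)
Chart 2 median budget ($M) ≈ 35; below-median departments: Sales, Operations, Engineering. Among those, Sales has the highest headcount (≈ 225).

Sales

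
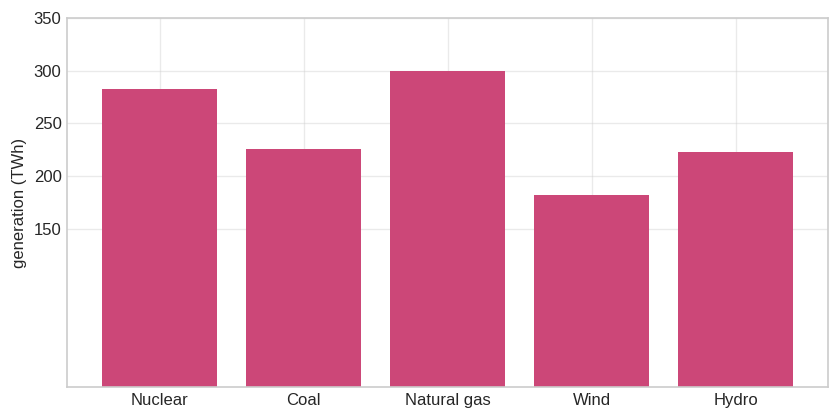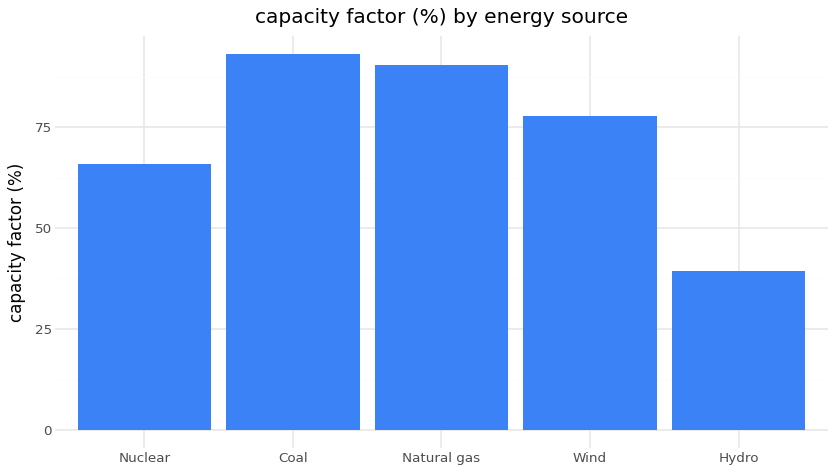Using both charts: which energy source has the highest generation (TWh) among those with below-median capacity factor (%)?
Chart 2 median capacity factor (%) ≈ 80; below-median energy sources: Nuclear, Hydro. Among those, Nuclear has the highest generation (TWh) (≈ 300).

Nuclear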